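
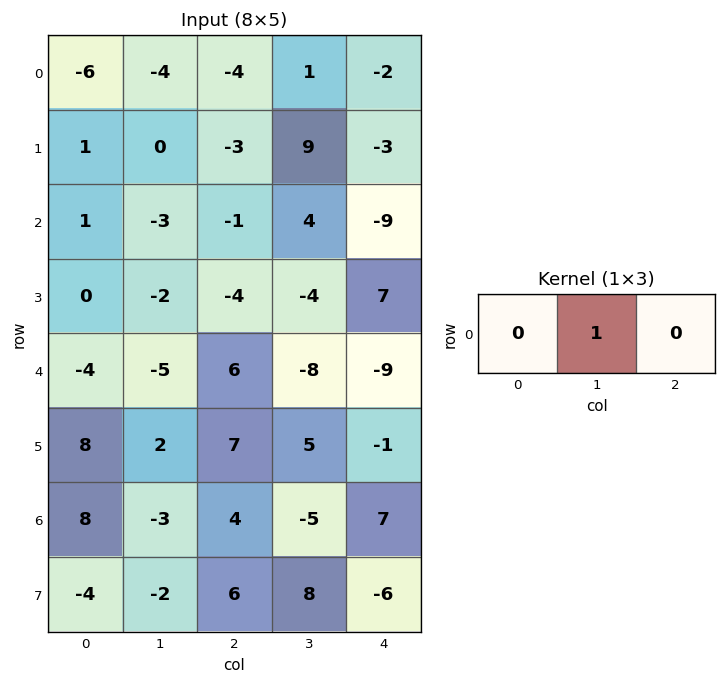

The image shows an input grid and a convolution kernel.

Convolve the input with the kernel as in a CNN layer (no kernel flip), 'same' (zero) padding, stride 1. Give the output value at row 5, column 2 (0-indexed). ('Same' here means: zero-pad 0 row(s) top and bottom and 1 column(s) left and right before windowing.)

The receptive field on the zero-padded input at this output position is [2 7 5]. Elementwise product with the kernel and sum: 7·1.

7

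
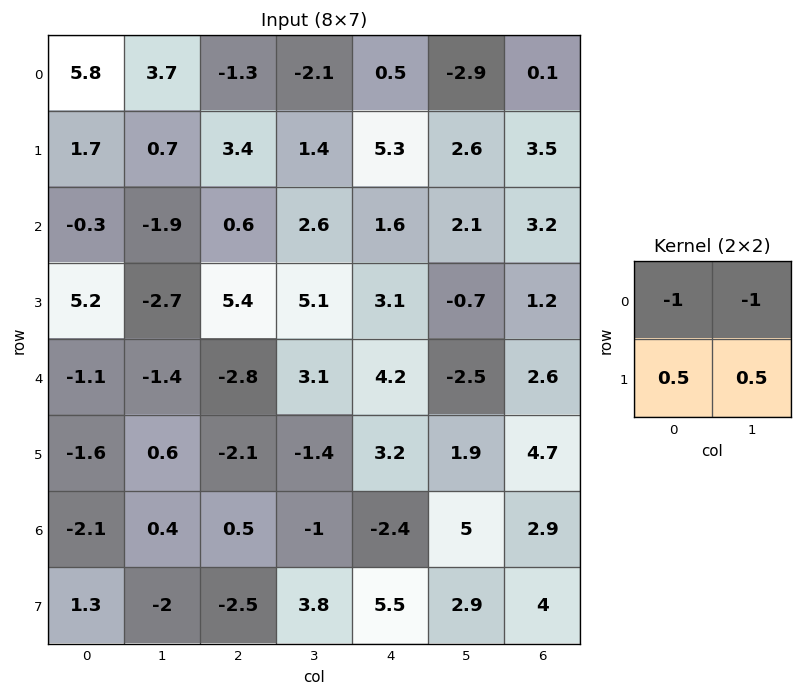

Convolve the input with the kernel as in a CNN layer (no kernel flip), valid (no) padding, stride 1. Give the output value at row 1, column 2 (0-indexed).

-3.2

The receptive field on the input at this output position is [3.4 1.4 / 0.6 2.6]. Elementwise product with the kernel and sum: 3.4·-1 + 1.4·-1 + 0.6·0.5 + 2.6·0.5.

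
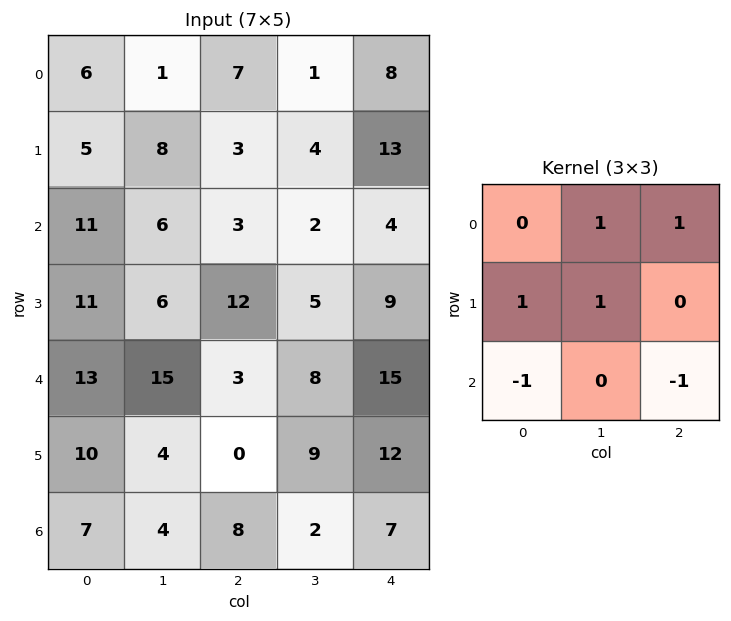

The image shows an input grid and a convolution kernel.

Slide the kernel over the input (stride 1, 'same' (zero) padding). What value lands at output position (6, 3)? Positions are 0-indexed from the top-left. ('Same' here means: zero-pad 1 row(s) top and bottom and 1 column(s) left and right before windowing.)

The receptive field on the zero-padded input at this output position is [0 9 12 / 8 2 7 / 0 0 0]. Elementwise product with the kernel and sum: 9·1 + 12·1 + 8·1 + 2·1 + 0·-1 + 0·-1.

31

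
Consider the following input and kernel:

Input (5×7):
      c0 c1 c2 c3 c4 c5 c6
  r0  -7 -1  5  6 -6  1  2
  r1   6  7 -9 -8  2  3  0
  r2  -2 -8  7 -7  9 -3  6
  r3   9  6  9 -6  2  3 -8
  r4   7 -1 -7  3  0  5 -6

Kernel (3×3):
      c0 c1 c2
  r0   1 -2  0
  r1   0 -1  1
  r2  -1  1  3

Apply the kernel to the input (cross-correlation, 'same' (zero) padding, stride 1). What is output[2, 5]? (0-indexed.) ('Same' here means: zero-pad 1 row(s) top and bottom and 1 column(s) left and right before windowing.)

-18

The receptive field on the zero-padded input at this output position is [2 3 0 / 9 -3 6 / 2 3 -8]. Elementwise product with the kernel and sum: 2·1 + 3·-2 + -3·-1 + 6·1 + 2·-1 + 3·1 + -8·3.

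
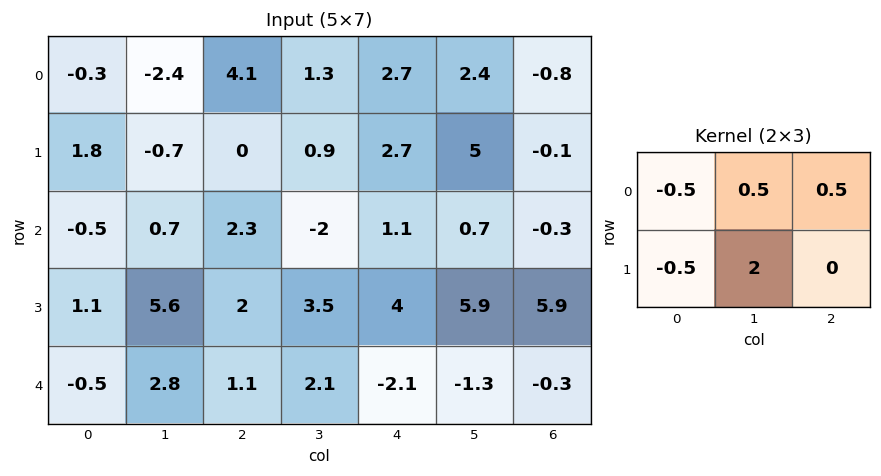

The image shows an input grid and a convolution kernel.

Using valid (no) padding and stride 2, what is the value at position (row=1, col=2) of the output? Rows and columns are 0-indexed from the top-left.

The receptive field on the input at this output position is [1.1 0.7 -0.3 / 4 5.9 5.9]. Elementwise product with the kernel and sum: 1.1·-0.5 + 0.7·0.5 + -0.3·0.5 + 4·-0.5 + 5.9·2.

9.45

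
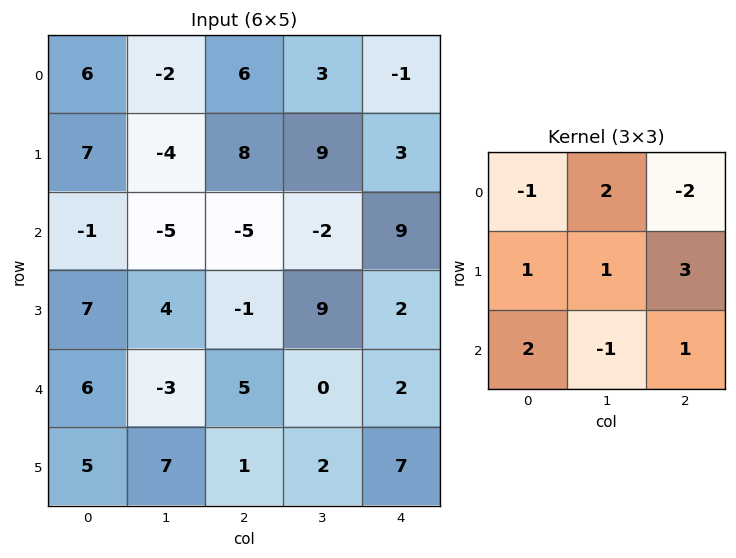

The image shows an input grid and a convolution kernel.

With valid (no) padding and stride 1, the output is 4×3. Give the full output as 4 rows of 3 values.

3 32 29
-43 4 15
29 18 9
25 -7 33

Output[0,0]: The receptive field on the input at this output position is [6 -2 6 / 7 -4 8 / -1 -5 -5]. Elementwise product with the kernel and sum: 6·-1 + -2·2 + 6·-2 + 7·1 + -4·1 + 8·3 + -1·2 + -5·-1 + -5·1.
Output[0,1]: The receptive field on the input at this output position is [-2 6 3 / -4 8 9 / -5 -5 -2]. Elementwise product with the kernel and sum: -2·-1 + 6·2 + 3·-2 + -4·1 + 8·1 + 9·3 + -5·2 + -5·-1 + -2·1.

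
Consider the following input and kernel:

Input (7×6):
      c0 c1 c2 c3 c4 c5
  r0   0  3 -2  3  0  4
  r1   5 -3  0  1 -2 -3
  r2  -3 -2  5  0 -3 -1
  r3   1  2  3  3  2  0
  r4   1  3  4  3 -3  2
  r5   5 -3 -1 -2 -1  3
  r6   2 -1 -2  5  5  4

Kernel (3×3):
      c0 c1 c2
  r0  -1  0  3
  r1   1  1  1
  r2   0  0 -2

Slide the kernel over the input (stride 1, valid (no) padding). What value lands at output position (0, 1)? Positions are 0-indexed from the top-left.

4

The receptive field on the input at this output position is [3 -2 3 / -3 0 1 / -2 5 0]. Elementwise product with the kernel and sum: 3·-1 + 3·3 + -3·1 + 0·1 + 1·1 + 0·-2.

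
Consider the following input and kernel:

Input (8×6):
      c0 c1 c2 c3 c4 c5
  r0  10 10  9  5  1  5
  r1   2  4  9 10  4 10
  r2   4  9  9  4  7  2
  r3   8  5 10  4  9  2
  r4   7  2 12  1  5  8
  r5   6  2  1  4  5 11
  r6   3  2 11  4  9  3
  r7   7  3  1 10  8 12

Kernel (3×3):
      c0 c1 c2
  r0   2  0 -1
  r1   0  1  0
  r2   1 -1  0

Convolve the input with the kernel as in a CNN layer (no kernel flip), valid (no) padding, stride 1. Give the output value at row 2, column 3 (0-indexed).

11

The receptive field on the input at this output position is [4 7 2 / 4 9 2 / 1 5 8]. Elementwise product with the kernel and sum: 4·2 + 2·-1 + 9·1 + 1·1 + 5·-1.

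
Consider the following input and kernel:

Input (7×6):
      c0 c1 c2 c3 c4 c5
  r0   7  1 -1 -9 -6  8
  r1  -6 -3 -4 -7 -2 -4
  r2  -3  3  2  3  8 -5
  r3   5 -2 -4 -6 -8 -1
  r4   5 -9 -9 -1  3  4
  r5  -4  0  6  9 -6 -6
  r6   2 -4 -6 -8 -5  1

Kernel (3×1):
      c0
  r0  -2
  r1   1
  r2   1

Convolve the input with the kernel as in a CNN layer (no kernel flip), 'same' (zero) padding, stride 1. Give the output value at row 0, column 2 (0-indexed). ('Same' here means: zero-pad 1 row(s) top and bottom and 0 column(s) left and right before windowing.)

-5

The receptive field on the zero-padded input at this output position is [0 / -1 / -4]. Elementwise product with the kernel and sum: 0·-2 + -1·1 + -4·1.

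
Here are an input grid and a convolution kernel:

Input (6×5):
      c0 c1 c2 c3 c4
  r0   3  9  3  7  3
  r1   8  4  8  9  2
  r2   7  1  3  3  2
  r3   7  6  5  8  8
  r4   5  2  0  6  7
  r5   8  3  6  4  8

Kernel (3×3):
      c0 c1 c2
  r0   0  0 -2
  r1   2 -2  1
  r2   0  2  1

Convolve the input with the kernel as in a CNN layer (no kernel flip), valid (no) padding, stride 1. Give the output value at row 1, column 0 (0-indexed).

The receptive field on the input at this output position is [8 4 8 / 7 1 3 / 7 6 5]. Elementwise product with the kernel and sum: 8·-2 + 7·2 + 1·-2 + 3·1 + 6·2 + 5·1.

16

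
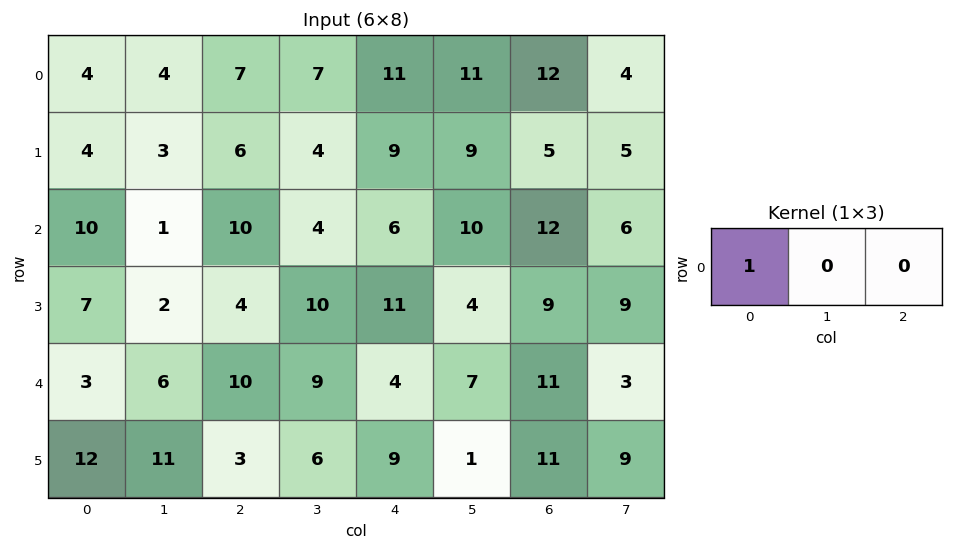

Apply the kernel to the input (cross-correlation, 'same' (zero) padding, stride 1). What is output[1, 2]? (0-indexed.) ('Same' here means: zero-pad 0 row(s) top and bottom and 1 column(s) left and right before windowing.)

3

The receptive field on the zero-padded input at this output position is [3 6 4]. Elementwise product with the kernel and sum: 3·1.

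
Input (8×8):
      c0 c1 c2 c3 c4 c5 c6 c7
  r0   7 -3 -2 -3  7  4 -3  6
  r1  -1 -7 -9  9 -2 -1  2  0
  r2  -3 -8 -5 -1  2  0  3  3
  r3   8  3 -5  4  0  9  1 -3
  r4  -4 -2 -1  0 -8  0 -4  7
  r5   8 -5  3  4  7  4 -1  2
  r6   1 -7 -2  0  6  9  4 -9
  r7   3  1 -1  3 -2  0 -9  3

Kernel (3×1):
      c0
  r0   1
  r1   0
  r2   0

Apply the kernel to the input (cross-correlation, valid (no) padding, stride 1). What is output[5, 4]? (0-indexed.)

The receptive field on the input at this output position is [7 / 6 / -2]. Elementwise product with the kernel and sum: 7·1.

7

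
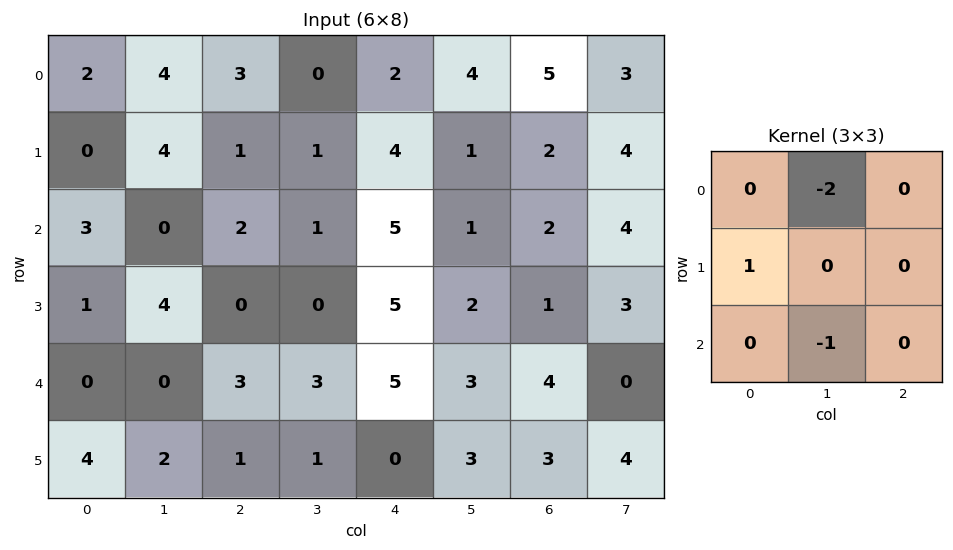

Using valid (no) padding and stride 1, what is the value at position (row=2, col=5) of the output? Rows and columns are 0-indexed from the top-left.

The receptive field on the input at this output position is [1 2 4 / 2 1 3 / 3 4 0]. Elementwise product with the kernel and sum: 2·-2 + 2·1 + 4·-1.

-6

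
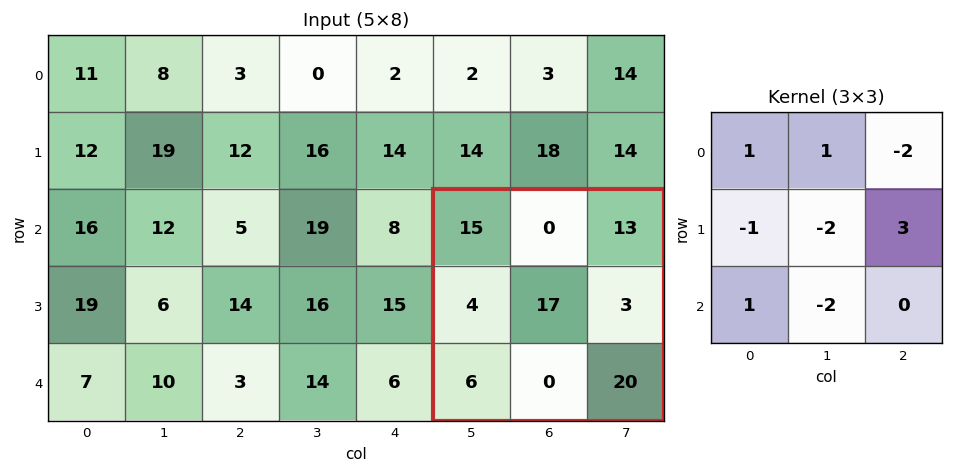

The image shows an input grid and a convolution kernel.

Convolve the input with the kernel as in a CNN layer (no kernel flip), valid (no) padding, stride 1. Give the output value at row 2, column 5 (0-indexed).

The receptive field on the input at this output position is [15 0 13 / 4 17 3 / 6 0 20]. Elementwise product with the kernel and sum: 15·1 + 0·1 + 13·-2 + 4·-1 + 17·-2 + 3·3 + 6·1 + 0·-2.

-34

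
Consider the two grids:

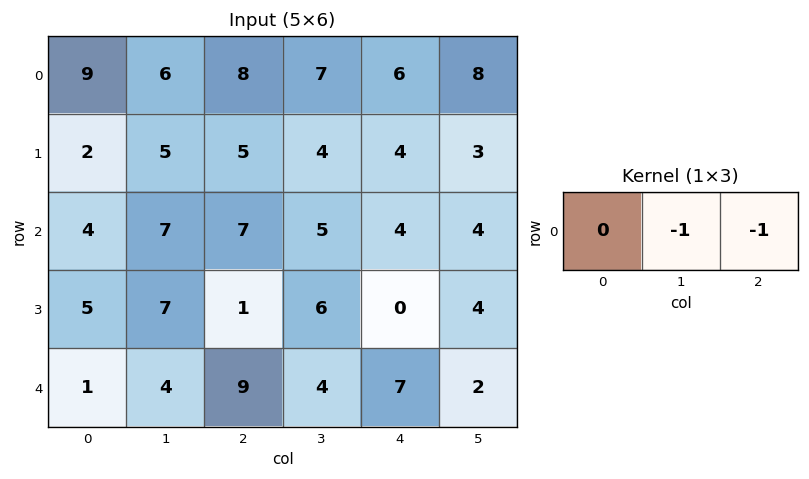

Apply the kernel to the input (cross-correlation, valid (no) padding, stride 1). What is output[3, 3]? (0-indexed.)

The receptive field on the input at this output position is [6 0 4]. Elementwise product with the kernel and sum: 0·-1 + 4·-1.

-4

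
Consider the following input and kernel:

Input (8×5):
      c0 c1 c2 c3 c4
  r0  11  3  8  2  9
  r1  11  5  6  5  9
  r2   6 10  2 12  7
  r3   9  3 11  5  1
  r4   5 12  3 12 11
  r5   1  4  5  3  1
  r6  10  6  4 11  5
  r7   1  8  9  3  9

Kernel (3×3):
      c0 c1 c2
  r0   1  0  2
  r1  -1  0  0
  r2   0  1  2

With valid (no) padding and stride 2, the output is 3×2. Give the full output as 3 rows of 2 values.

30 46
19 39
24 41

Output[0,0]: The receptive field on the input at this output position is [11 3 8 / 11 5 6 / 6 10 2]. Elementwise product with the kernel and sum: 11·1 + 8·2 + 11·-1 + 10·1 + 2·2.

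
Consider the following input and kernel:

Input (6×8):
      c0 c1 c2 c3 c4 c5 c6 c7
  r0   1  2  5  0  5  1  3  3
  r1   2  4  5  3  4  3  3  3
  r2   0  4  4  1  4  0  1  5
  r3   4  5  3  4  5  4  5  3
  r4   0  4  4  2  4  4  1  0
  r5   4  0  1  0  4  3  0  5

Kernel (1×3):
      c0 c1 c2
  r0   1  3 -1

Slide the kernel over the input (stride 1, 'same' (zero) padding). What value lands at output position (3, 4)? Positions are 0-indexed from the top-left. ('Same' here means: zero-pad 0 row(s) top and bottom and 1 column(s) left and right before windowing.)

The receptive field on the zero-padded input at this output position is [4 5 4]. Elementwise product with the kernel and sum: 4·1 + 5·3 + 4·-1.

15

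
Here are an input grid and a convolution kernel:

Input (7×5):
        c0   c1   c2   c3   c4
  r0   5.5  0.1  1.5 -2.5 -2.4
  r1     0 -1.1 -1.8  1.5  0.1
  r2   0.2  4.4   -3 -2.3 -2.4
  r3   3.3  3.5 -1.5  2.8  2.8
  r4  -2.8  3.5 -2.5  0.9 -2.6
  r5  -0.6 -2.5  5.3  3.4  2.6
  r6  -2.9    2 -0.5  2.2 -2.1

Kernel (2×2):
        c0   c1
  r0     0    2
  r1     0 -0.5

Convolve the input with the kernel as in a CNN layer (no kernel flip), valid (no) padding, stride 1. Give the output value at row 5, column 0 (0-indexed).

The receptive field on the input at this output position is [-0.6 -2.5 / -2.9 2]. Elementwise product with the kernel and sum: -2.5·2 + 2·-0.5.

-6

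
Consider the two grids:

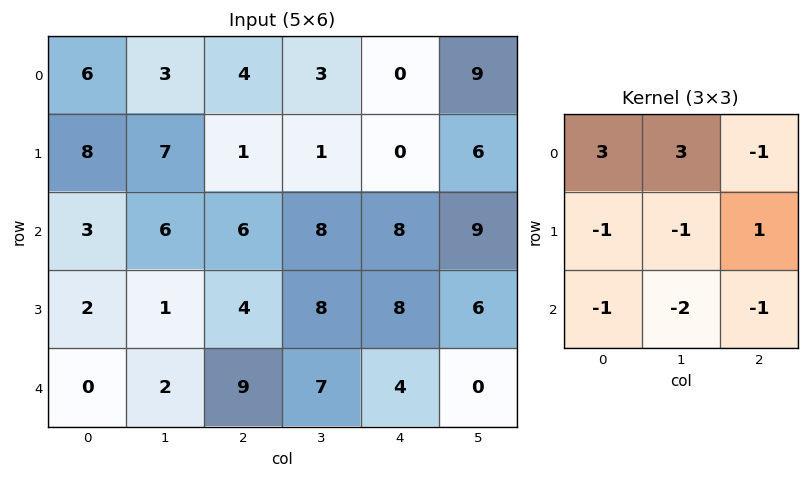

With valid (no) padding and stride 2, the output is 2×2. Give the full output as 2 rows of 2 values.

Output[0,0]: The receptive field on the input at this output position is [6 3 4 / 8 7 1 / 3 6 6]. Elementwise product with the kernel and sum: 6·3 + 3·3 + 4·-1 + 8·-1 + 7·-1 + 1·1 + 3·-1 + 6·-2 + 6·-1.
Output[0,1]: The receptive field on the input at this output position is [4 3 0 / 1 1 0 / 6 8 8]. Elementwise product with the kernel and sum: 4·3 + 3·3 + 0·-1 + 1·-1 + 1·-1 + 0·1 + 6·-1 + 8·-2 + 8·-1.

-12 -11
9 3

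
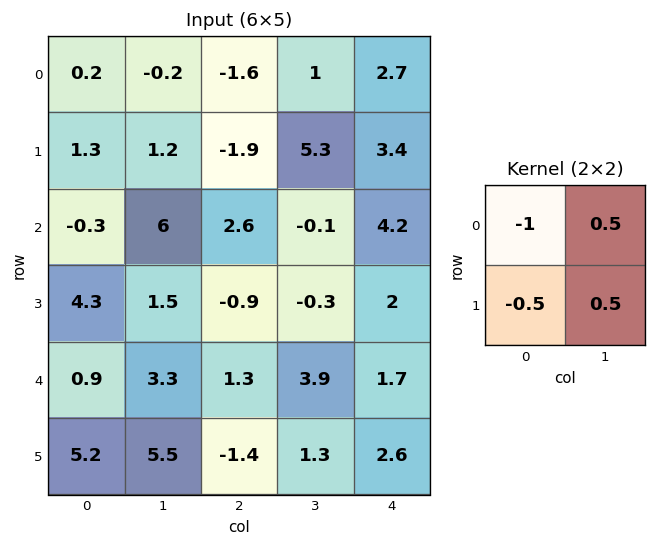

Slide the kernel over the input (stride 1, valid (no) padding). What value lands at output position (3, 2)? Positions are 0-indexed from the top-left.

The receptive field on the input at this output position is [-0.9 -0.3 / 1.3 3.9]. Elementwise product with the kernel and sum: -0.9·-1 + -0.3·0.5 + 1.3·-0.5 + 3.9·0.5.

2.05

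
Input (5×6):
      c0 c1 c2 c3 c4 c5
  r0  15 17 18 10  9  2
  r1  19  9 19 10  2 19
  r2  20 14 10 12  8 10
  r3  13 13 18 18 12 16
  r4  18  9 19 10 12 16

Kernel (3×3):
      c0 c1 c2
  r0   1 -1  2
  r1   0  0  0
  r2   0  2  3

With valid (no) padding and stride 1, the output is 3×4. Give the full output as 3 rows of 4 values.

92 75 74 51
128 100 85 118
101 96 70 96

Output[0,0]: The receptive field on the input at this output position is [15 17 18 / 19 9 19 / 20 14 10]. Elementwise product with the kernel and sum: 15·1 + 17·-1 + 18·2 + 14·2 + 10·3.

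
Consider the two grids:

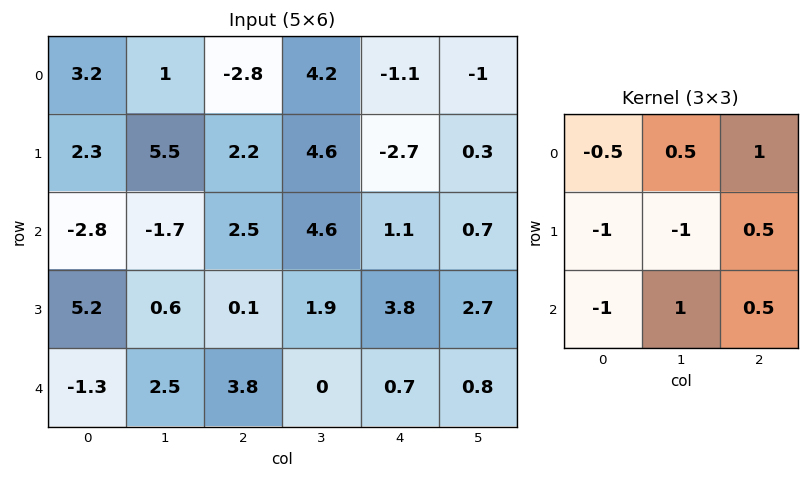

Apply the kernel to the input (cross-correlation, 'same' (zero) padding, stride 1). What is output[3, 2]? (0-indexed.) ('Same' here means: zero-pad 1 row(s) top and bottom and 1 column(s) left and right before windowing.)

The receptive field on the zero-padded input at this output position is [-1.7 2.5 4.6 / 0.6 0.1 1.9 / 2.5 3.8 0]. Elementwise product with the kernel and sum: -1.7·-0.5 + 2.5·0.5 + 4.6·1 + 0.6·-1 + 0.1·-1 + 1.9·0.5 + 2.5·-1 + 3.8·1 + 0·0.5.

8.25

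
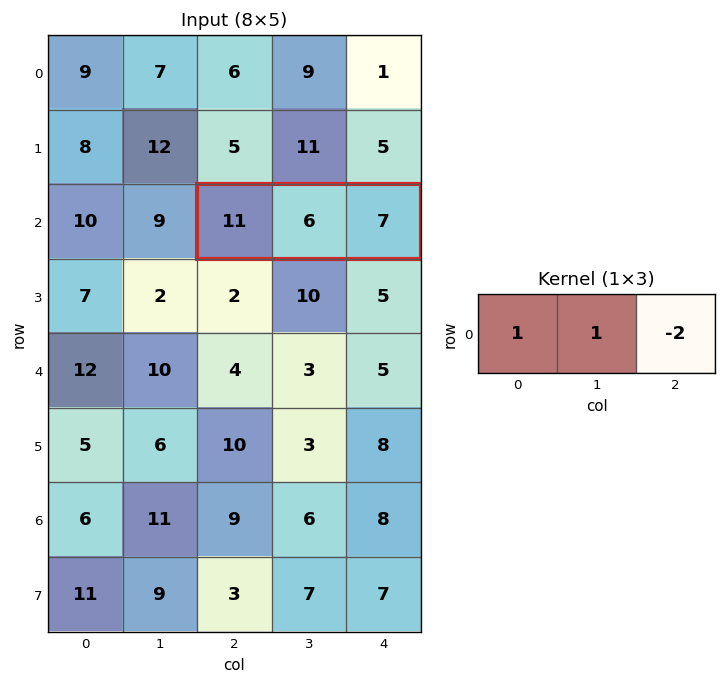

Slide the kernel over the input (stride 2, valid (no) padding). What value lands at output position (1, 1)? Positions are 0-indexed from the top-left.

The receptive field on the input at this output position is [11 6 7]. Elementwise product with the kernel and sum: 11·1 + 6·1 + 7·-2.

3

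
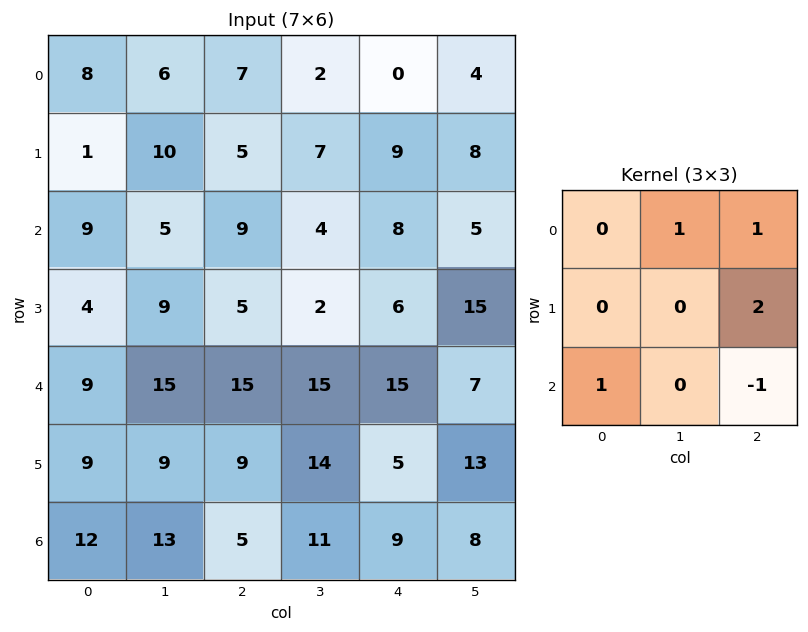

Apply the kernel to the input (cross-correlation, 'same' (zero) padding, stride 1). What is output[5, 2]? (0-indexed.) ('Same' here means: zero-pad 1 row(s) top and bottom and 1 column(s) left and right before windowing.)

60

The receptive field on the zero-padded input at this output position is [15 15 15 / 9 9 14 / 13 5 11]. Elementwise product with the kernel and sum: 15·1 + 15·1 + 14·2 + 13·1 + 11·-1.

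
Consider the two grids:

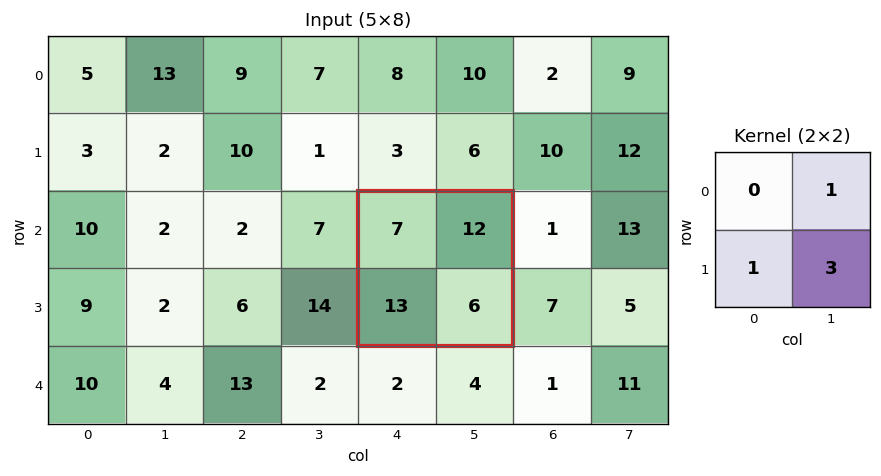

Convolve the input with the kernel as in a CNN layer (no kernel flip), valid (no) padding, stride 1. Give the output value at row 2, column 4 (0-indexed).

43

The receptive field on the input at this output position is [7 12 / 13 6]. Elementwise product with the kernel and sum: 12·1 + 13·1 + 6·3.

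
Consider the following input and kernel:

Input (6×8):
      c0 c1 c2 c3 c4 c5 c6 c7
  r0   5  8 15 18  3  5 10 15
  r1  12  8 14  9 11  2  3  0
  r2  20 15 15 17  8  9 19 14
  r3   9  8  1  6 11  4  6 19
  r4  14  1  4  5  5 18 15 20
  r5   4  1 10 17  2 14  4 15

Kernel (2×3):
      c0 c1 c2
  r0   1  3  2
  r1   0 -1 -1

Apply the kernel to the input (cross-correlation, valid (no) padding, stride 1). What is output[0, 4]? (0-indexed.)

The receptive field on the input at this output position is [3 5 10 / 11 2 3]. Elementwise product with the kernel and sum: 3·1 + 5·3 + 10·2 + 2·-1 + 3·-1.

33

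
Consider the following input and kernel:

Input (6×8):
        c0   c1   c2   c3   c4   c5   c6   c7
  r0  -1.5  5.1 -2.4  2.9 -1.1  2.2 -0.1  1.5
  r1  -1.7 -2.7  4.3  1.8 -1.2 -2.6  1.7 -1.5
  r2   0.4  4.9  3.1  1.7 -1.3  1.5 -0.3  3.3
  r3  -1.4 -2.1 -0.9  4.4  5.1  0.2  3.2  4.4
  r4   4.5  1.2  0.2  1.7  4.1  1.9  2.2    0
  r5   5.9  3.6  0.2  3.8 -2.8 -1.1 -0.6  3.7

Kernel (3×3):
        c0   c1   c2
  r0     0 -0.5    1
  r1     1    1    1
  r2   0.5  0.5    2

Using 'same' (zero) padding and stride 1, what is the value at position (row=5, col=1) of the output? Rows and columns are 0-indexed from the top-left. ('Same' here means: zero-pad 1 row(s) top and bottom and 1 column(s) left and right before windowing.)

9.3

The receptive field on the zero-padded input at this output position is [4.5 1.2 0.2 / 5.9 3.6 0.2 / 0 0 0]. Elementwise product with the kernel and sum: 1.2·-0.5 + 0.2·1 + 5.9·1 + 3.6·1 + 0.2·1 + 0·0.5 + 0·0.5 + 0·2.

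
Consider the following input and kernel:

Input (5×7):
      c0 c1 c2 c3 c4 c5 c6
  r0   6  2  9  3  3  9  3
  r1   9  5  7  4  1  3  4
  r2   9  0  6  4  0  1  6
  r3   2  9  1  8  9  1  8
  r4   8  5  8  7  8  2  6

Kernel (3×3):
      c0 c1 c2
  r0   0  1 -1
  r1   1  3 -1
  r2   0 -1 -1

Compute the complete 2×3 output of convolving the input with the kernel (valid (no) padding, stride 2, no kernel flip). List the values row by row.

4 14 5
9 5 -9

Output[0,0]: The receptive field on the input at this output position is [6 2 9 / 9 5 7 / 9 0 6]. Elementwise product with the kernel and sum: 2·1 + 9·-1 + 9·1 + 5·3 + 7·-1 + 0·-1 + 6·-1.
Output[0,1]: The receptive field on the input at this output position is [9 3 3 / 7 4 1 / 6 4 0]. Elementwise product with the kernel and sum: 3·1 + 3·-1 + 7·1 + 4·3 + 1·-1 + 4·-1 + 0·-1.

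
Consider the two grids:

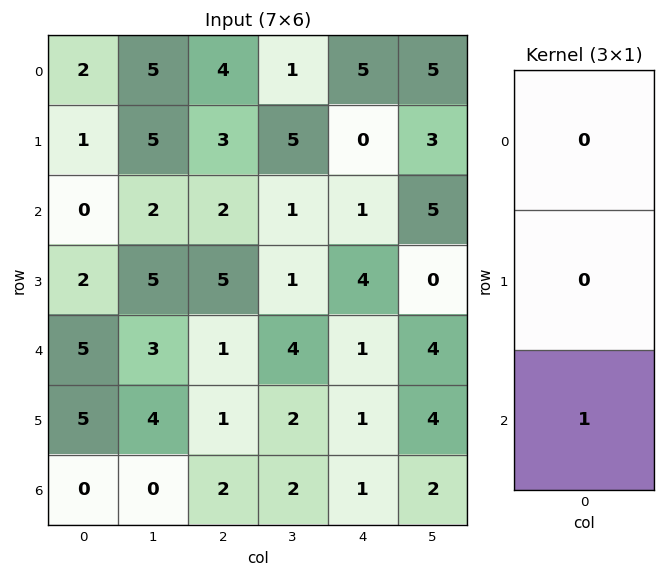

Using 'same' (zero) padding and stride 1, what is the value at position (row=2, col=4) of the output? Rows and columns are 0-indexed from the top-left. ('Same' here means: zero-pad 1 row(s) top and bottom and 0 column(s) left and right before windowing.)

The receptive field on the zero-padded input at this output position is [0 / 1 / 4]. Elementwise product with the kernel and sum: 4·1.

4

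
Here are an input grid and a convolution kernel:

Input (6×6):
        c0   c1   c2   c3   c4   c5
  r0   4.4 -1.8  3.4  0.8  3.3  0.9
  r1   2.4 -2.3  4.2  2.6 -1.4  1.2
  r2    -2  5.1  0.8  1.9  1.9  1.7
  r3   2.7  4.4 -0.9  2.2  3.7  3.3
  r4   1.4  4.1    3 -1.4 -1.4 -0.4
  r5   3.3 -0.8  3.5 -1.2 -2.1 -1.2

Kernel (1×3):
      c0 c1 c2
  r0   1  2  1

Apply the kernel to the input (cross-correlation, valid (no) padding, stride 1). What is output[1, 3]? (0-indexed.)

The receptive field on the input at this output position is [2.6 -1.4 1.2]. Elementwise product with the kernel and sum: 2.6·1 + -1.4·2 + 1.2·1.

1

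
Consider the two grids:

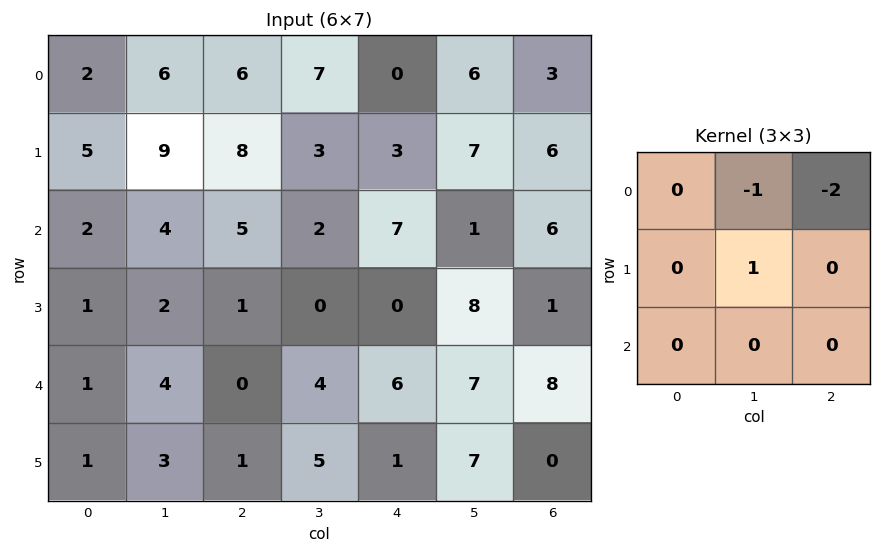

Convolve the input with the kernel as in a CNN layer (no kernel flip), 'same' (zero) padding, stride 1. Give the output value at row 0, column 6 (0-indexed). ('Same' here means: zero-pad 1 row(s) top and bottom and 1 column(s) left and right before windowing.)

The receptive field on the zero-padded input at this output position is [0 0 0 / 6 3 0 / 7 6 0]. Elementwise product with the kernel and sum: 0·-1 + 0·-2 + 3·1.

3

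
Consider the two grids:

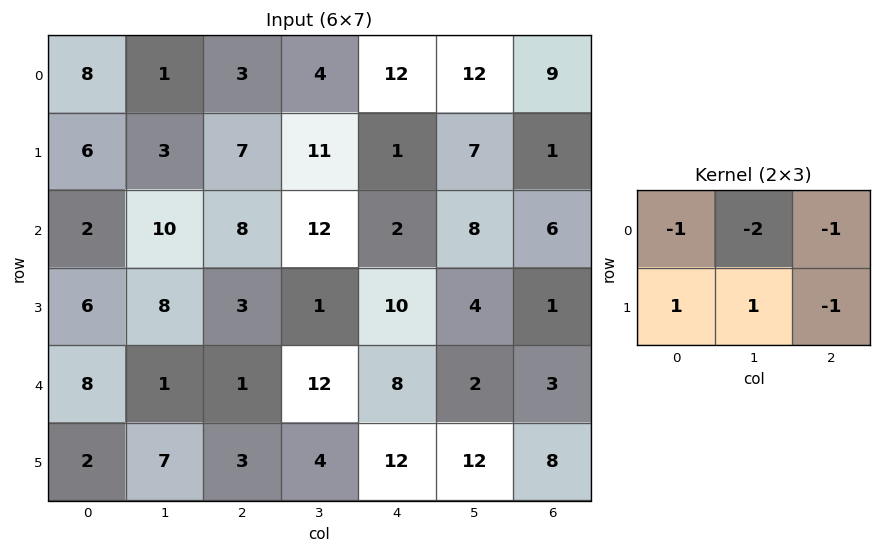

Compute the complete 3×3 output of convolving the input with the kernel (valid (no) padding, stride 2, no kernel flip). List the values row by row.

Output[0,0]: The receptive field on the input at this output position is [8 1 3 / 6 3 7]. Elementwise product with the kernel and sum: 8·-1 + 1·-2 + 3·-1 + 6·1 + 3·1 + 7·-1.

-11 -6 -38
-19 -40 -11
-5 -38 1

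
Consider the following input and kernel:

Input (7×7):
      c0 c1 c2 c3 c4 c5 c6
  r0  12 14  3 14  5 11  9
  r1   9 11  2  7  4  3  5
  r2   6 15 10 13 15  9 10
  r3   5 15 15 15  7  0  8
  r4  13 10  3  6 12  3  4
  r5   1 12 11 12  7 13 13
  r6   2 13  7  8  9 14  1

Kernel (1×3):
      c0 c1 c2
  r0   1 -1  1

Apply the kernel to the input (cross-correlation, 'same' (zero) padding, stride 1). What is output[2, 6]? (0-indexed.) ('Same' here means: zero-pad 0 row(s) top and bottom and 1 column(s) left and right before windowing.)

The receptive field on the zero-padded input at this output position is [9 10 0]. Elementwise product with the kernel and sum: 9·1 + 10·-1 + 0·1.

-1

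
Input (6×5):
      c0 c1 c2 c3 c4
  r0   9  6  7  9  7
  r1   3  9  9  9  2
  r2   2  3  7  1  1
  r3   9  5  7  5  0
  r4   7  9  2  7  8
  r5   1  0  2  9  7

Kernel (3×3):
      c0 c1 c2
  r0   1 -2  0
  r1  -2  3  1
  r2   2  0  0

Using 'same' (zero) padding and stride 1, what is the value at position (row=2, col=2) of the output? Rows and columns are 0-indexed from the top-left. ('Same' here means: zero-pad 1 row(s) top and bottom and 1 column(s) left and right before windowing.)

The receptive field on the zero-padded input at this output position is [9 9 9 / 3 7 1 / 5 7 5]. Elementwise product with the kernel and sum: 9·1 + 9·-2 + 3·-2 + 7·3 + 1·1 + 5·2.

17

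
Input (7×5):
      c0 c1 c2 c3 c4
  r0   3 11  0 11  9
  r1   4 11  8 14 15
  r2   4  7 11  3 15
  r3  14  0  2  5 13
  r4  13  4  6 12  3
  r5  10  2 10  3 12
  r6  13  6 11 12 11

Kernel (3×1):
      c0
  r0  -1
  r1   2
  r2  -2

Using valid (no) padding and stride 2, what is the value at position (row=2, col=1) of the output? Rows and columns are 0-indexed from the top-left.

The receptive field on the input at this output position is [6 / 10 / 11]. Elementwise product with the kernel and sum: 6·-1 + 10·2 + 11·-2.

-8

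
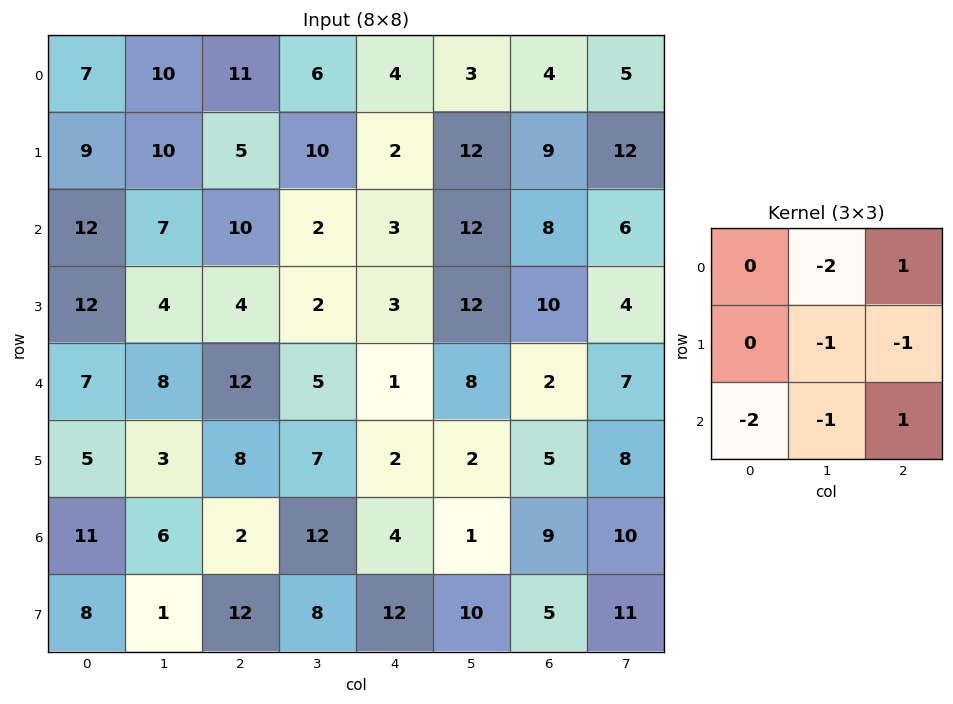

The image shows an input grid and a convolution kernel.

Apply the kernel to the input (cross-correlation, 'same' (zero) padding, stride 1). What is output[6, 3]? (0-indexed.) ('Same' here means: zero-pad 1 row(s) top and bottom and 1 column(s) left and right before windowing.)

-48

The receptive field on the zero-padded input at this output position is [8 7 2 / 2 12 4 / 12 8 12]. Elementwise product with the kernel and sum: 7·-2 + 2·1 + 12·-1 + 4·-1 + 12·-2 + 8·-1 + 12·1.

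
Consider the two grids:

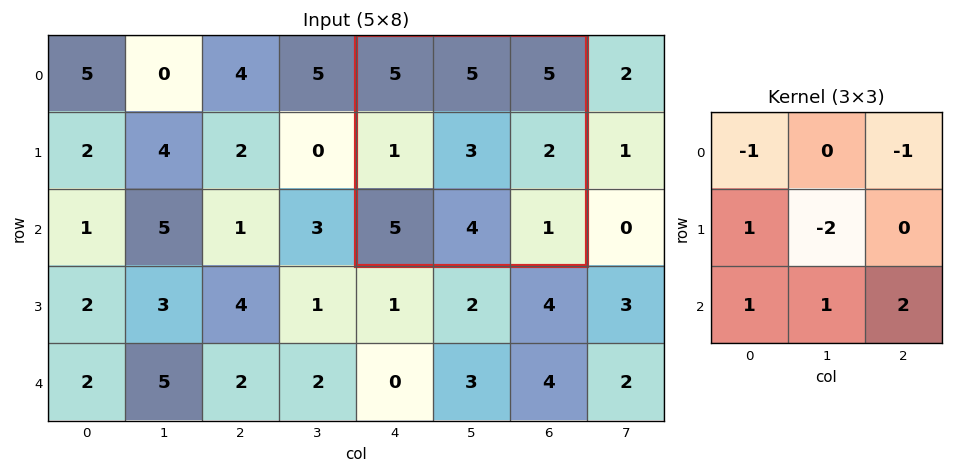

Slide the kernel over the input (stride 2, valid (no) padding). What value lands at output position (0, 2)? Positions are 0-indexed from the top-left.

-4

The receptive field on the input at this output position is [5 5 5 / 1 3 2 / 5 4 1]. Elementwise product with the kernel and sum: 5·-1 + 5·-1 + 1·1 + 3·-2 + 5·1 + 4·1 + 1·2.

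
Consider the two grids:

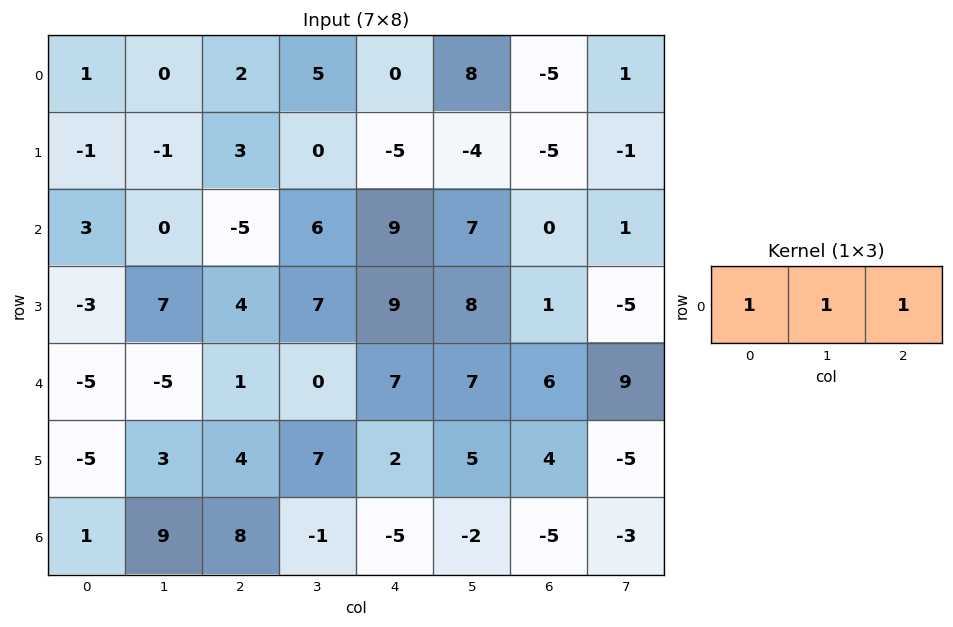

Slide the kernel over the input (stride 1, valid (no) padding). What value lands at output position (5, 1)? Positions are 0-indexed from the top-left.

14

The receptive field on the input at this output position is [3 4 7]. Elementwise product with the kernel and sum: 3·1 + 4·1 + 7·1.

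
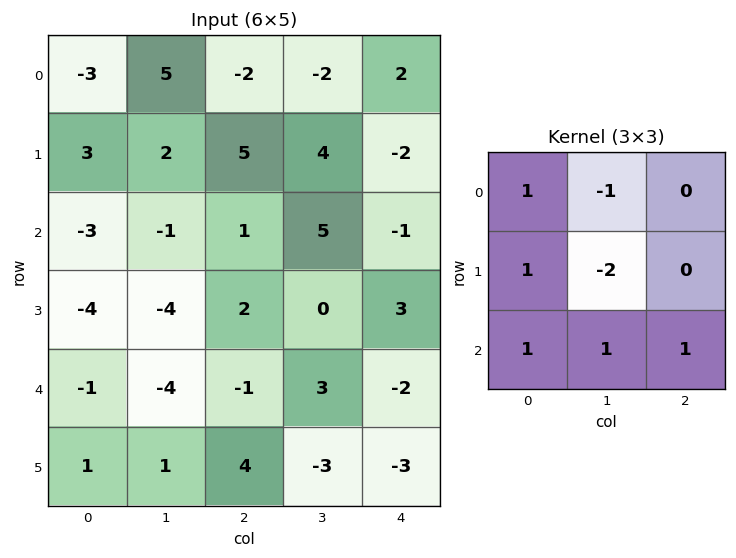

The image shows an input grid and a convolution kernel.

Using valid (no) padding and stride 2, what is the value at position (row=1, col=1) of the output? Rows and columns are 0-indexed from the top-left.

The receptive field on the input at this output position is [1 5 -1 / 2 0 3 / -1 3 -2]. Elementwise product with the kernel and sum: 1·1 + 5·-1 + 2·1 + 0·-2 + -1·1 + 3·1 + -2·1.

-2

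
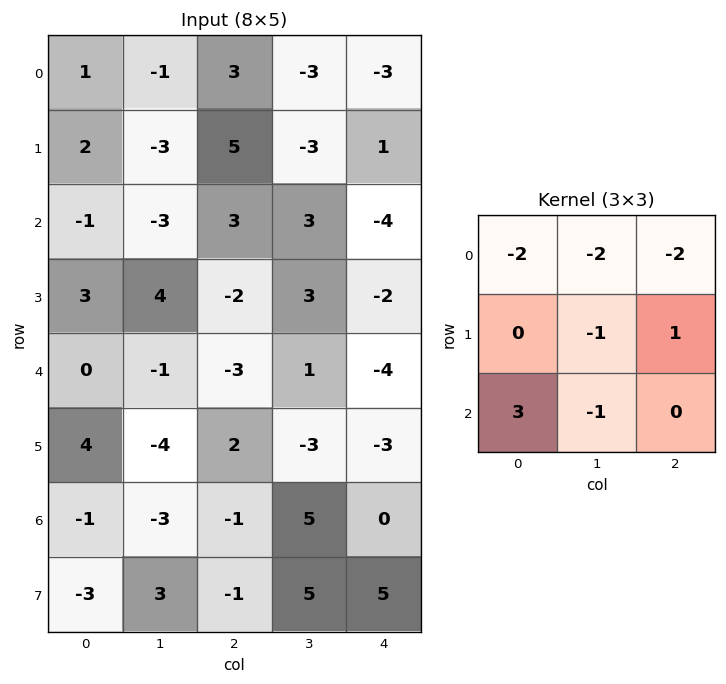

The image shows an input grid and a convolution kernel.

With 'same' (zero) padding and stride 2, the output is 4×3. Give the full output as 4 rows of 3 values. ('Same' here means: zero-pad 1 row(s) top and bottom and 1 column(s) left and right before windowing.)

-4 -20 -7
-3 16 19
-19 -20 -4
1 26 22

Output[0,0]: The receptive field on the zero-padded input at this output position is [0 0 0 / 0 1 -1 / 0 2 -3]. Elementwise product with the kernel and sum: 0·-2 + 0·-2 + 0·-2 + 1·-1 + -1·1 + 0·3 + 2·-1.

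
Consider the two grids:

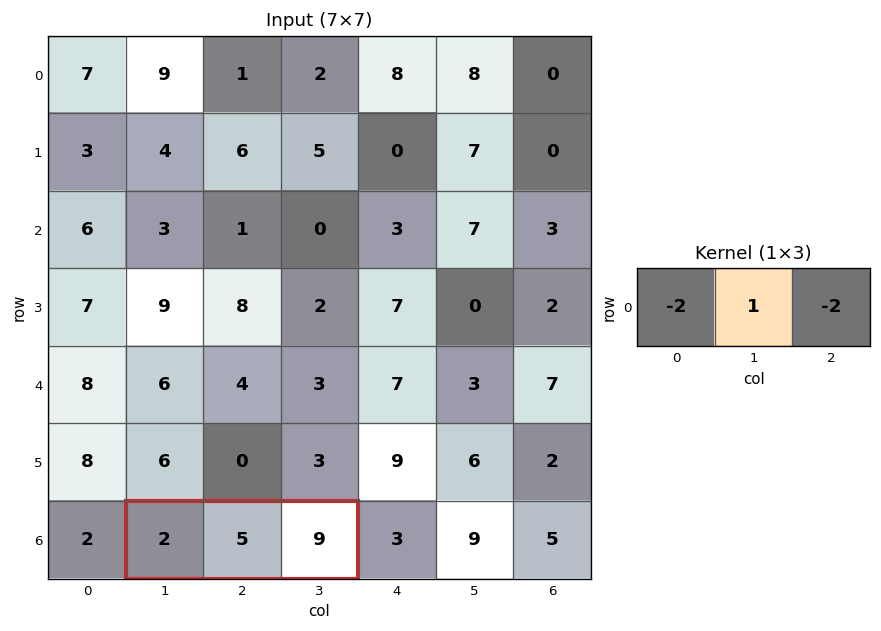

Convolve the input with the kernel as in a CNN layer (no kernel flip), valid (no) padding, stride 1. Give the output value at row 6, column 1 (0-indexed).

-17

The receptive field on the input at this output position is [2 5 9]. Elementwise product with the kernel and sum: 2·-2 + 5·1 + 9·-2.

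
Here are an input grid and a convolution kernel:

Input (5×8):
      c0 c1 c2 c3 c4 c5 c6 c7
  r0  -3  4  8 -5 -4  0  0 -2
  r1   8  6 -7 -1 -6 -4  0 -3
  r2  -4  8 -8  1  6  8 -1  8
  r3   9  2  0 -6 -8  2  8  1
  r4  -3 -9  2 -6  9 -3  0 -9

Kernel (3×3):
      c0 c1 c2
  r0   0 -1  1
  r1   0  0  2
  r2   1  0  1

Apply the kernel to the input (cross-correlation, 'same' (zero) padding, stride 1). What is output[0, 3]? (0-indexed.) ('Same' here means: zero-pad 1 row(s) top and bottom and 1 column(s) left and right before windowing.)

-21

The receptive field on the zero-padded input at this output position is [0 0 0 / 8 -5 -4 / -7 -1 -6]. Elementwise product with the kernel and sum: 0·-1 + 0·1 + -4·2 + -7·1 + -6·1.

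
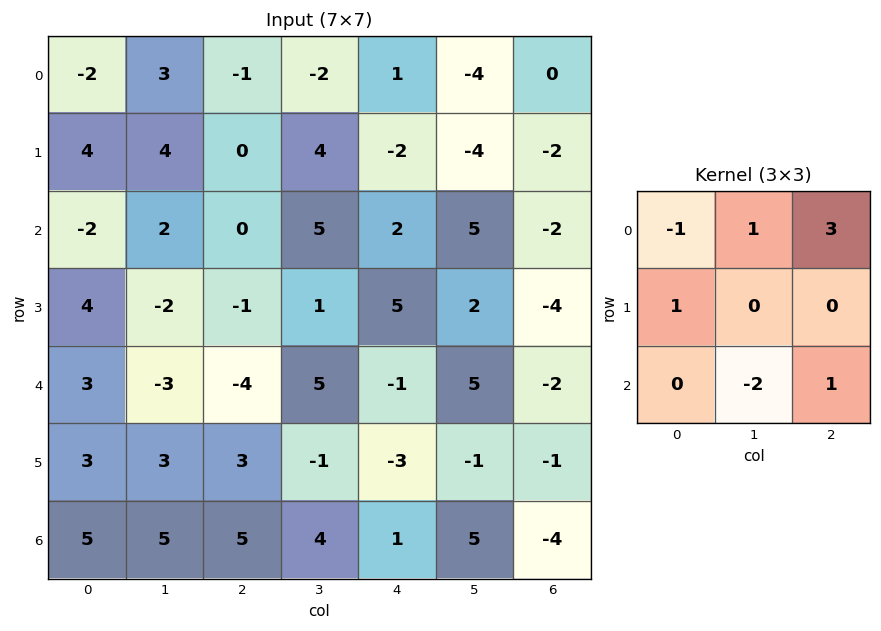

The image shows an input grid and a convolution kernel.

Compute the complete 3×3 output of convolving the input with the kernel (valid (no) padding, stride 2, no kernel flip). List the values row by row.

2 -6 -19
10 -1 -10
-20 2 -17

Output[0,0]: The receptive field on the input at this output position is [-2 3 -1 / 4 4 0 / -2 2 0]. Elementwise product with the kernel and sum: -2·-1 + 3·1 + -1·3 + 4·1 + 2·-2 + 0·1.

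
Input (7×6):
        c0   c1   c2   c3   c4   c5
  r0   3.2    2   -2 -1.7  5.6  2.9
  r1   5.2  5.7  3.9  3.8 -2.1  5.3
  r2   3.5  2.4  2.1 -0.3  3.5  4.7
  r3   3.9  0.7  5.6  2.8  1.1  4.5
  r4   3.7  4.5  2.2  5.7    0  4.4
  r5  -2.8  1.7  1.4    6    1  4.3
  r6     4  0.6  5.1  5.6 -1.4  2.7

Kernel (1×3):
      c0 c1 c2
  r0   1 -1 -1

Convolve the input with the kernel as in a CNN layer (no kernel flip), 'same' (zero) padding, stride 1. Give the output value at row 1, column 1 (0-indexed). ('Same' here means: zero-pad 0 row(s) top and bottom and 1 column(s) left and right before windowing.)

The receptive field on the zero-padded input at this output position is [5.2 5.7 3.9]. Elementwise product with the kernel and sum: 5.2·1 + 5.7·-1 + 3.9·-1.

-4.4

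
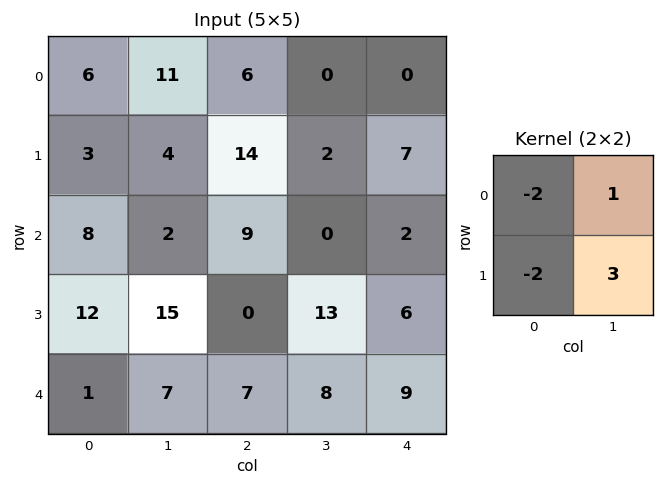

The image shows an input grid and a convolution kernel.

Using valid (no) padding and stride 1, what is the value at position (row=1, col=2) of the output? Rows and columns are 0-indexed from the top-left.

The receptive field on the input at this output position is [14 2 / 9 0]. Elementwise product with the kernel and sum: 14·-2 + 2·1 + 9·-2 + 0·3.

-44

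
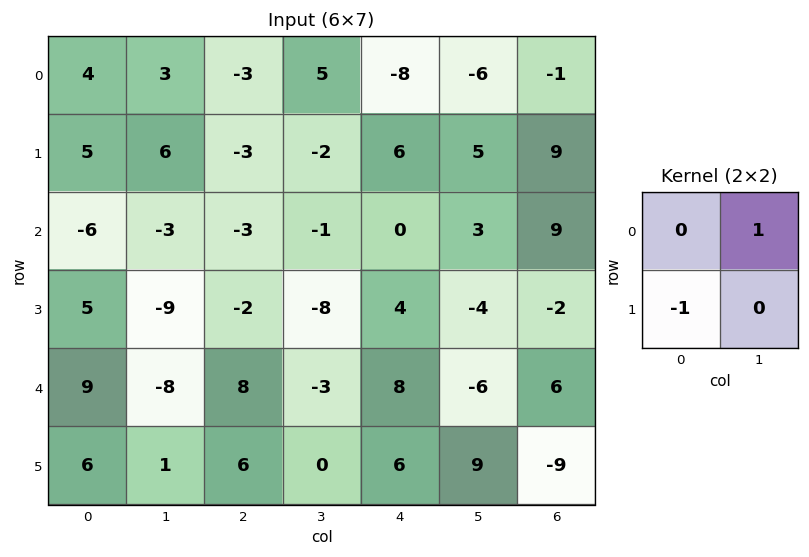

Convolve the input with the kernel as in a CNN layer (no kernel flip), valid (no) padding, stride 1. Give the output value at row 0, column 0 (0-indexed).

The receptive field on the input at this output position is [4 3 / 5 6]. Elementwise product with the kernel and sum: 3·1 + 5·-1.

-2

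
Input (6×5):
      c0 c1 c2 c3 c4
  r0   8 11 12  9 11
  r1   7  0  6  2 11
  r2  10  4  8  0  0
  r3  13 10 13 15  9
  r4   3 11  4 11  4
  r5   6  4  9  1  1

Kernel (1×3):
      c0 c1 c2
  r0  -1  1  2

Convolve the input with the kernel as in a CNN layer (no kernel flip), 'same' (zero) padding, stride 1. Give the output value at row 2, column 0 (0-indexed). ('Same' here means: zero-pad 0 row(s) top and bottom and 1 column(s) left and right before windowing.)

18

The receptive field on the zero-padded input at this output position is [0 10 4]. Elementwise product with the kernel and sum: 0·-1 + 10·1 + 4·2.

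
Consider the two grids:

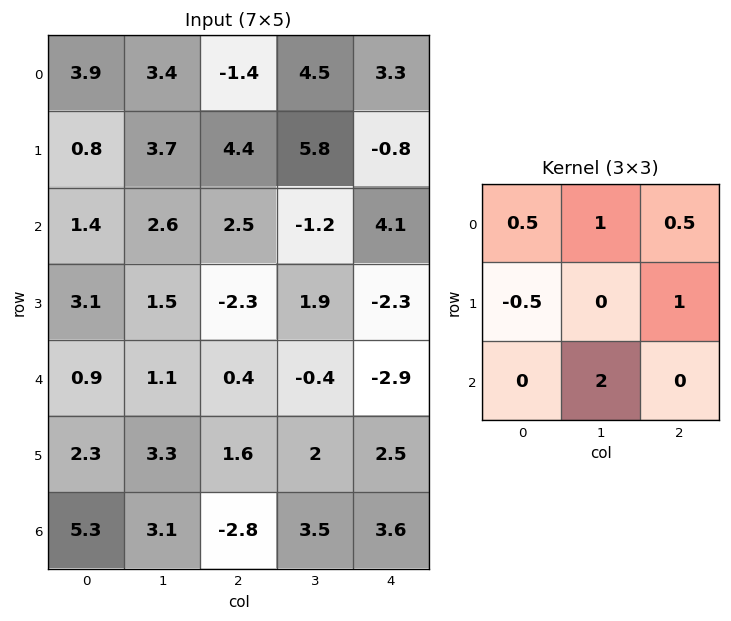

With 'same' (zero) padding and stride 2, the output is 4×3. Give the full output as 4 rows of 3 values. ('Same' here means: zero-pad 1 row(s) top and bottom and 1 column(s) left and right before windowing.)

Output[0,0]: The receptive field on the zero-padded input at this output position is [0 0 0 / 0 3.9 3.4 / 0 0.8 3.7]. Elementwise product with the kernel and sum: 0·0.5 + 0·1 + 0·0.5 + 0·-0.5 + 3.4·1 + 0.8·2.
Output[0,1]: The receptive field on the zero-padded input at this output position is [0 0 0 / 3.4 -1.4 4.5 / 3.7 4.4 5.8]. Elementwise product with the kernel and sum: 0·0.5 + 0·1 + 0·0.5 + 3.4·-0.5 + 4.5·1 + 4.4·2.

5 11.6 -3.85
11.45 2.05 -1.9
9.55 1.65 3.85
7.05 6.2 1.75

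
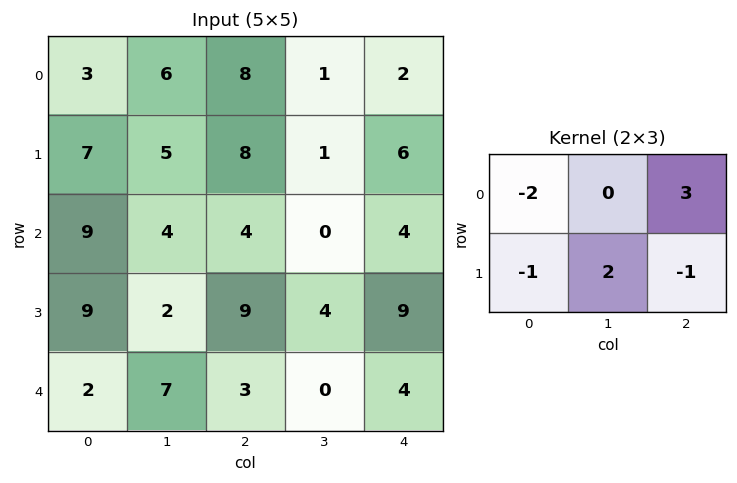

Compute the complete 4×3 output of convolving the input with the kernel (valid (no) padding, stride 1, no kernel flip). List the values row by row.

Output[0,0]: The receptive field on the input at this output position is [3 6 8 / 7 5 8]. Elementwise product with the kernel and sum: 3·-2 + 8·3 + 7·-1 + 5·2 + 8·-1.
Output[0,1]: The receptive field on the input at this output position is [6 8 1 / 5 8 1]. Elementwise product with the kernel and sum: 6·-2 + 1·3 + 5·-1 + 8·2 + 1·-1.

13 1 -22
5 -3 -6
-20 4 -6
18 7 2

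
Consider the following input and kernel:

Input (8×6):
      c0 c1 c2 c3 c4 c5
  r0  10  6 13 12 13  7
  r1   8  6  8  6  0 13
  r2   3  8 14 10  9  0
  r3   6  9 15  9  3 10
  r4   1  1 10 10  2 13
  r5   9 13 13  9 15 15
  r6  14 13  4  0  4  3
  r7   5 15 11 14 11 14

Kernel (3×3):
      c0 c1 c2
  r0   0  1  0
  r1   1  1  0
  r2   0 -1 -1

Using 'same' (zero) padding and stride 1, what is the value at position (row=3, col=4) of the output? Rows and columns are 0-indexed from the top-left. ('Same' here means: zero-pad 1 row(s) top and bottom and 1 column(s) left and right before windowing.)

6

The receptive field on the zero-padded input at this output position is [10 9 0 / 9 3 10 / 10 2 13]. Elementwise product with the kernel and sum: 9·1 + 9·1 + 3·1 + 2·-1 + 13·-1.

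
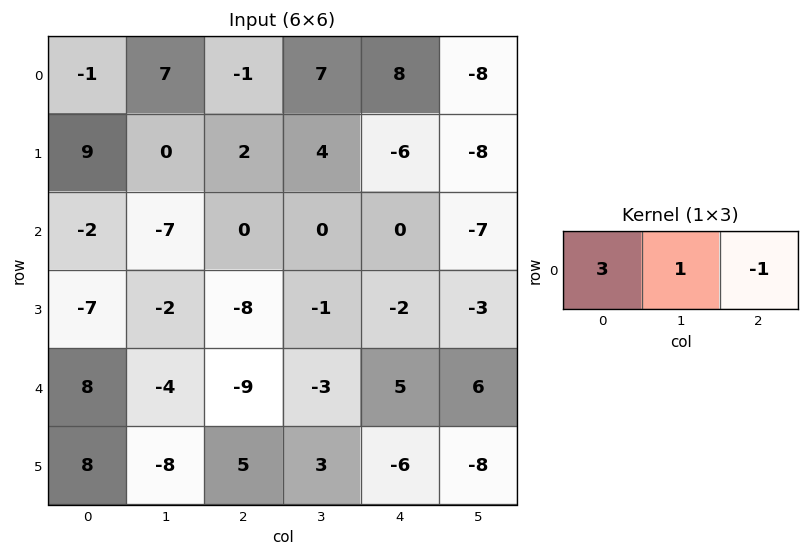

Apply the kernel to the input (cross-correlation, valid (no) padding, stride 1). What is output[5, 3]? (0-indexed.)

11

The receptive field on the input at this output position is [3 -6 -8]. Elementwise product with the kernel and sum: 3·3 + -6·1 + -8·-1.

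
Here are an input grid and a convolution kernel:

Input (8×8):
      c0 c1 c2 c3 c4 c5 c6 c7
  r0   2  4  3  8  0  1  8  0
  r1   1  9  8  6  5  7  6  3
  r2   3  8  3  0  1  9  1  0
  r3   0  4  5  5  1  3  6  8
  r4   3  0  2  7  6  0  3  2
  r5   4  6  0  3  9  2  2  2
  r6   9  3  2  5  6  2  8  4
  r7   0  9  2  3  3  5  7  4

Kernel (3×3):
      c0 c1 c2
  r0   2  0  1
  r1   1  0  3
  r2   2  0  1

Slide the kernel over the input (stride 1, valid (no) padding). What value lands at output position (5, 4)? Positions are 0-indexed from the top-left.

63

The receptive field on the input at this output position is [9 2 2 / 6 2 8 / 3 5 7]. Elementwise product with the kernel and sum: 9·2 + 2·1 + 6·1 + 8·3 + 3·2 + 7·1.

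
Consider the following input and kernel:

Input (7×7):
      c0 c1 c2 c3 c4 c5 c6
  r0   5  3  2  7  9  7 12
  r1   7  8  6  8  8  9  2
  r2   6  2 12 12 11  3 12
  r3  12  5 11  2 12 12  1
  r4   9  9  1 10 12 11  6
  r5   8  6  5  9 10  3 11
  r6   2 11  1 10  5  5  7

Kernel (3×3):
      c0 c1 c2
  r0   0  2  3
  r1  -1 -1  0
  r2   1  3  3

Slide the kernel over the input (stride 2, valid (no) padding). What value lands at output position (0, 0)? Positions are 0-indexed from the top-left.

45

The receptive field on the input at this output position is [5 3 2 / 7 8 6 / 6 2 12]. Elementwise product with the kernel and sum: 3·2 + 2·3 + 7·-1 + 8·-1 + 6·1 + 2·3 + 12·3.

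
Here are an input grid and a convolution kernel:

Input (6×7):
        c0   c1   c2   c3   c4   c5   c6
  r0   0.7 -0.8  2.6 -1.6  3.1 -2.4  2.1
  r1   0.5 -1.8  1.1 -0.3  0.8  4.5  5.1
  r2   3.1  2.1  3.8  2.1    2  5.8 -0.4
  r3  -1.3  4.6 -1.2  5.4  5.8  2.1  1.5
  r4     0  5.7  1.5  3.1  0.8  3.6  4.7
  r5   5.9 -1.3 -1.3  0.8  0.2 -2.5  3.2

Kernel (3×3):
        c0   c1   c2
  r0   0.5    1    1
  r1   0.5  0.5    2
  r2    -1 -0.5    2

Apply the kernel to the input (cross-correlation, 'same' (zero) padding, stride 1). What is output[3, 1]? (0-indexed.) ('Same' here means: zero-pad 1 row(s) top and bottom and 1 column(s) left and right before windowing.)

The receptive field on the zero-padded input at this output position is [3.1 2.1 3.8 / -1.3 4.6 -1.2 / 0 5.7 1.5]. Elementwise product with the kernel and sum: 3.1·0.5 + 2.1·1 + 3.8·1 + -1.3·0.5 + 4.6·0.5 + -1.2·2 + 0·-1 + 5.7·-0.5 + 1.5·2.

6.85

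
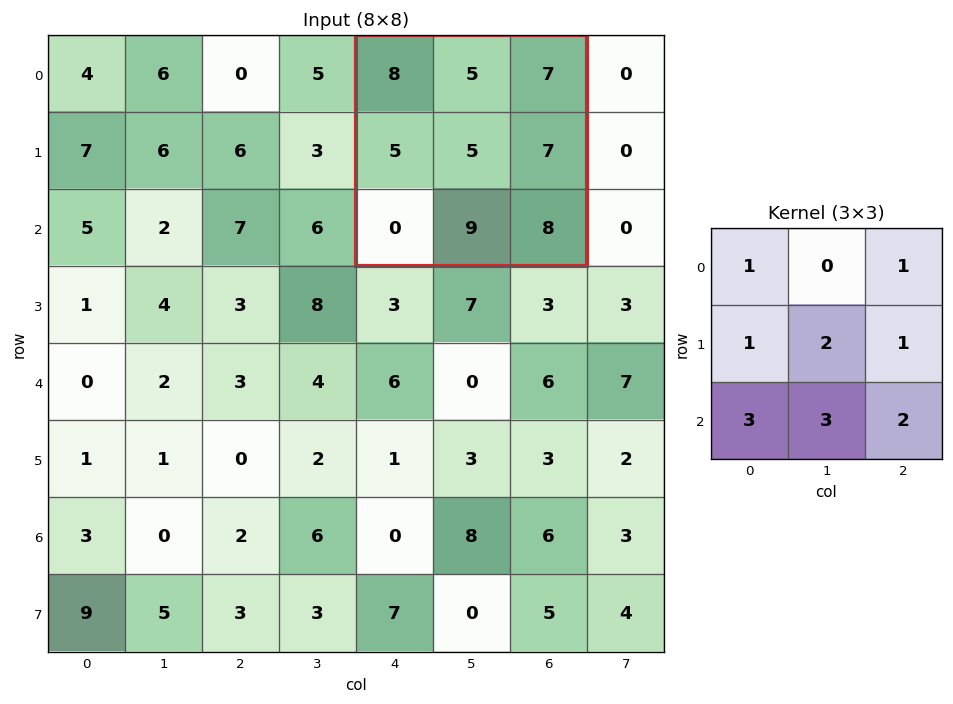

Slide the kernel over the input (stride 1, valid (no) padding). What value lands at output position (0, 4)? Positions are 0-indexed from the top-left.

80

The receptive field on the input at this output position is [8 5 7 / 5 5 7 / 0 9 8]. Elementwise product with the kernel and sum: 8·1 + 7·1 + 5·1 + 5·2 + 7·1 + 0·3 + 9·3 + 8·2.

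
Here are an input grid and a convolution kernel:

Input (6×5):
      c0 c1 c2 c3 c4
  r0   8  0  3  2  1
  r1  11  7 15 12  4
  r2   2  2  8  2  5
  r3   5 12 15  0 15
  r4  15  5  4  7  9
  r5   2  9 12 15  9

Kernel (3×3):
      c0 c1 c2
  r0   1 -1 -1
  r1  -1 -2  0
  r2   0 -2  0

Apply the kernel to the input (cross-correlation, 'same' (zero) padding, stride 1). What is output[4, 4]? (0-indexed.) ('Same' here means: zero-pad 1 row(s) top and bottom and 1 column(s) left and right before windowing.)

-58

The receptive field on the zero-padded input at this output position is [0 15 0 / 7 9 0 / 15 9 0]. Elementwise product with the kernel and sum: 0·1 + 15·-1 + 0·-1 + 7·-1 + 9·-2 + 9·-2.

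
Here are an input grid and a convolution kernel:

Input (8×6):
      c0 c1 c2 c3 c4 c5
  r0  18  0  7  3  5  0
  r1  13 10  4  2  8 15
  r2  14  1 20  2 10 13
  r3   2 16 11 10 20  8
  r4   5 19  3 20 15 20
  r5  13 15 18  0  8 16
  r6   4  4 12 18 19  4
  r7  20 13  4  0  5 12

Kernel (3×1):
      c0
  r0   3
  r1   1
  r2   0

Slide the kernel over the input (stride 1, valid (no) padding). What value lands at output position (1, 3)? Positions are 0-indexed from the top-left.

8

The receptive field on the input at this output position is [2 / 2 / 10]. Elementwise product with the kernel and sum: 2·3 + 2·1.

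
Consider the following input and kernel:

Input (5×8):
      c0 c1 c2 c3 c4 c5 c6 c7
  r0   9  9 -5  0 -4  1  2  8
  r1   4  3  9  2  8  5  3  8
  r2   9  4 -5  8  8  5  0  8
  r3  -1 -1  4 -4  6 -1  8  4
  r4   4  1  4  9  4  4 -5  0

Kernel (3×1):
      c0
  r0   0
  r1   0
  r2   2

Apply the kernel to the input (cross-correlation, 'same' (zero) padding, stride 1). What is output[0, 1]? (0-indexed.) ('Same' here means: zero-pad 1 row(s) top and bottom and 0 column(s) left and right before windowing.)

The receptive field on the zero-padded input at this output position is [0 / 9 / 3]. Elementwise product with the kernel and sum: 3·2.

6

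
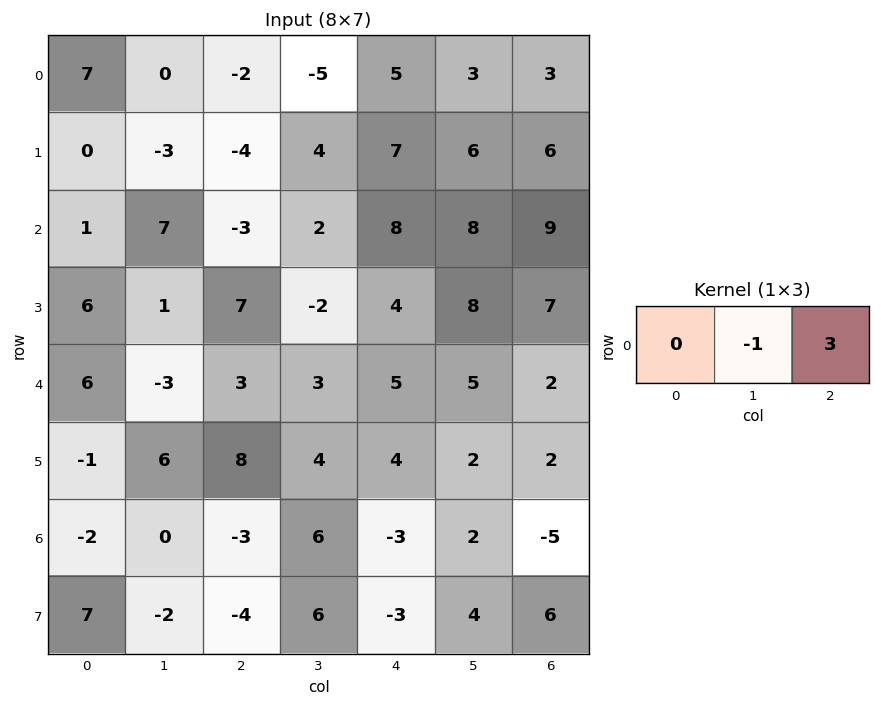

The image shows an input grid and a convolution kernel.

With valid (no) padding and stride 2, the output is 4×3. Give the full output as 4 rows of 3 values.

-6 20 6
-16 22 19
12 12 1
-9 -15 -17

Output[0,0]: The receptive field on the input at this output position is [7 0 -2]. Elementwise product with the kernel and sum: 0·-1 + -2·3.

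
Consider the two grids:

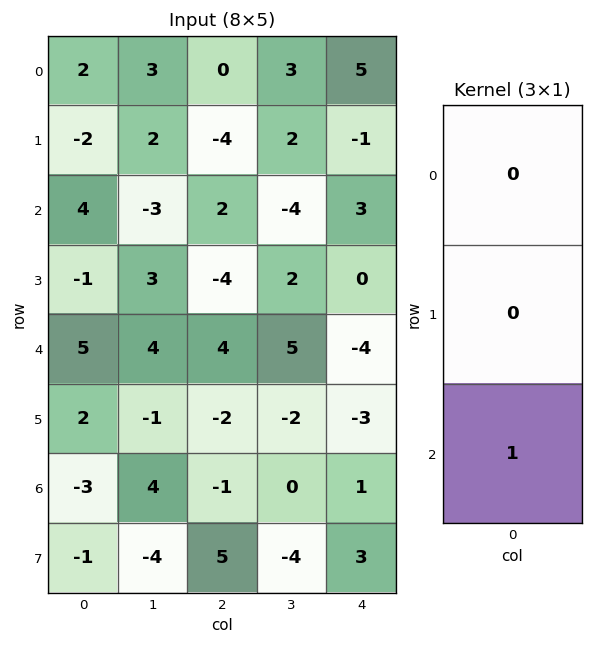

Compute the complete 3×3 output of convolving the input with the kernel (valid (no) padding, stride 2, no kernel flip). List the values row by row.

Output[0,0]: The receptive field on the input at this output position is [2 / -2 / 4]. Elementwise product with the kernel and sum: 4·1.

4 2 3
5 4 -4
-3 -1 1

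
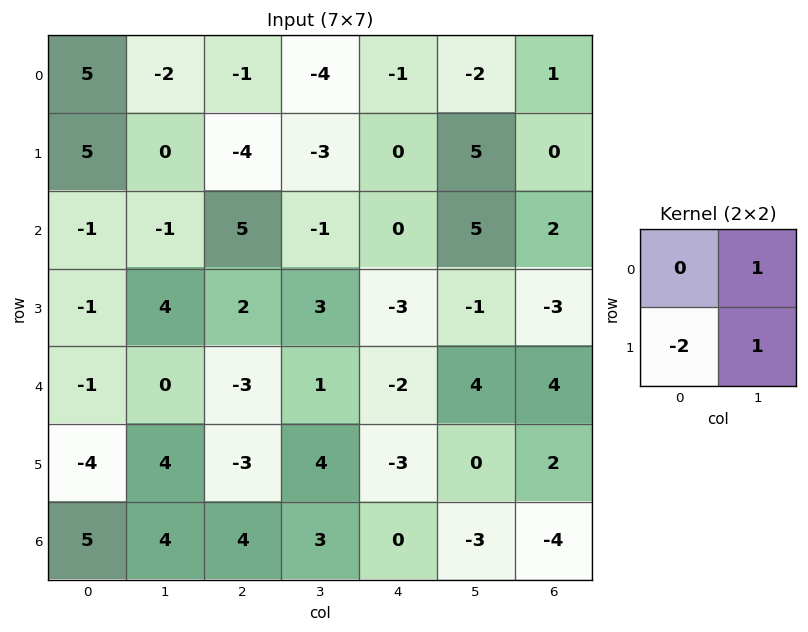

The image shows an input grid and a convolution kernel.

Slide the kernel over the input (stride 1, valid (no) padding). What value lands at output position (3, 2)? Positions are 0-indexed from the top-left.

10

The receptive field on the input at this output position is [2 3 / -3 1]. Elementwise product with the kernel and sum: 3·1 + -3·-2 + 1·1.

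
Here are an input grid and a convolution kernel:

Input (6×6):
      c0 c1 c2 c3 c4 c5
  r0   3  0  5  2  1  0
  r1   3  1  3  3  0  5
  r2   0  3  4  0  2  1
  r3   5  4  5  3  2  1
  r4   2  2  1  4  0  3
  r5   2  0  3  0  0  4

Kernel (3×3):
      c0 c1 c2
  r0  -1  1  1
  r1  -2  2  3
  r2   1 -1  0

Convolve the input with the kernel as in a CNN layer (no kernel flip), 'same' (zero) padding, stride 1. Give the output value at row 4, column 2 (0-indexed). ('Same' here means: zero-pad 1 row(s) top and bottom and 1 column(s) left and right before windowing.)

The receptive field on the zero-padded input at this output position is [4 5 3 / 2 1 4 / 0 3 0]. Elementwise product with the kernel and sum: 4·-1 + 5·1 + 3·1 + 2·-2 + 1·2 + 4·3 + 0·1 + 3·-1.

11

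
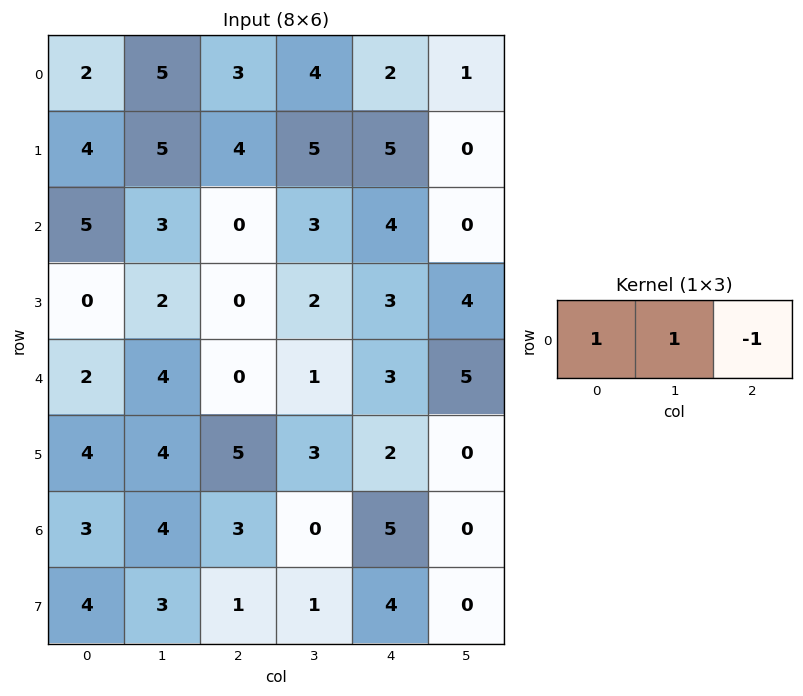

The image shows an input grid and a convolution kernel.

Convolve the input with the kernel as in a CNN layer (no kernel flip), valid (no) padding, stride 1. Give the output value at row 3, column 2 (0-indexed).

-1

The receptive field on the input at this output position is [0 2 3]. Elementwise product with the kernel and sum: 0·1 + 2·1 + 3·-1.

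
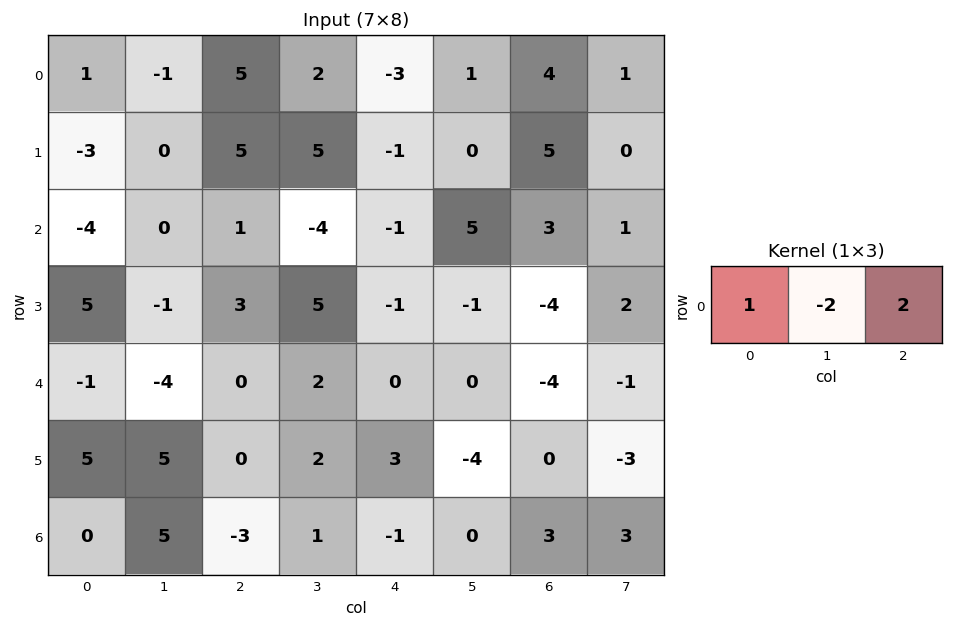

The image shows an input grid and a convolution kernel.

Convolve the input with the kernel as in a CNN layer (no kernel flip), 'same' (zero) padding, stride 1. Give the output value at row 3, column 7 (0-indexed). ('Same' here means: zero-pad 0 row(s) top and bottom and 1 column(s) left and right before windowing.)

The receptive field on the zero-padded input at this output position is [-4 2 0]. Elementwise product with the kernel and sum: -4·1 + 2·-2 + 0·2.

-8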